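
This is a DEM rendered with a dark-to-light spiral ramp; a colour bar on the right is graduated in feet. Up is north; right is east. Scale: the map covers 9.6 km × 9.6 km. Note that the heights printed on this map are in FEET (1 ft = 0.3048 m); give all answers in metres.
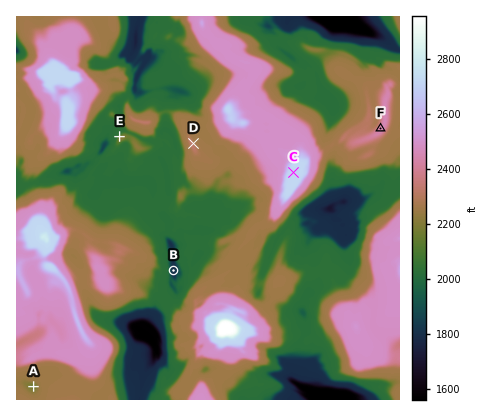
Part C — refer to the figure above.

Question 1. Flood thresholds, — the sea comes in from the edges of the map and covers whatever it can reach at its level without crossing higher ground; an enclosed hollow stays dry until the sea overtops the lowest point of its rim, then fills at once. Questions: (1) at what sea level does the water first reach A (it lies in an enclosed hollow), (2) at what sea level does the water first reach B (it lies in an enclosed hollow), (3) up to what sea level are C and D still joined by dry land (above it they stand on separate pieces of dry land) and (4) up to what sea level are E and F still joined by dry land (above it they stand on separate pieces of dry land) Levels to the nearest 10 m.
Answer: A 680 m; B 620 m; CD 690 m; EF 630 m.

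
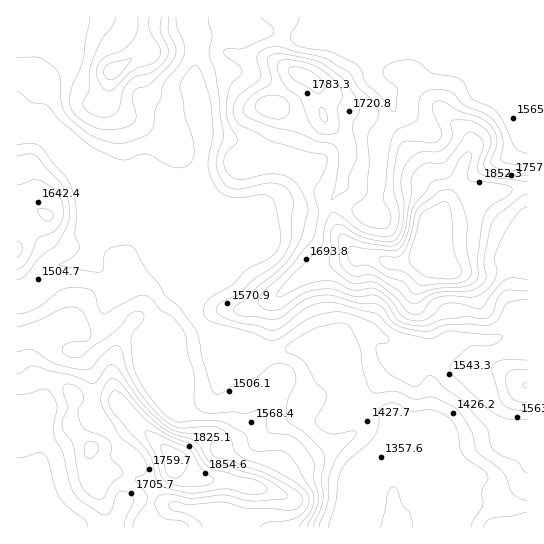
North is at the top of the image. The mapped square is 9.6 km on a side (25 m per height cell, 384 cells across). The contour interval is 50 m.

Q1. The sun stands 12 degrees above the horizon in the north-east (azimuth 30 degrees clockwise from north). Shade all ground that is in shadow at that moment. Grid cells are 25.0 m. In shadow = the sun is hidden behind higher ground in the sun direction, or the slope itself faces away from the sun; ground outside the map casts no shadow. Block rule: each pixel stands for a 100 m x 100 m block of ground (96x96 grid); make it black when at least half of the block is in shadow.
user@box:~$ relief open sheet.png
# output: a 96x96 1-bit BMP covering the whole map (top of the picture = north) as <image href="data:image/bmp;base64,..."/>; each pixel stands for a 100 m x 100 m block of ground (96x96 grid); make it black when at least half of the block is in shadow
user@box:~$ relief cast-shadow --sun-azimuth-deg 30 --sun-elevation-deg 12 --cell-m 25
<image width="96" height="96" href="data:image/bmp;base64,Qk2+BAAAAAAAAD4AAAAoAAAAYAAAAGAAAAABAAEAAAAAAIAEAAATCwAAEwsAAAIAAAAAAAAA////AAAAAAAAAAAAAcAAAAAAAAAAHAAAB//wAAAAAAAAPwAP///wAAAAAAAAPwA////wAAAAAAAAPwB////gAAAAAAAAPgD///+AAAAAAAAAPAb///wAAAAAAAAAEAb//8AAAAAAAAAAAAD/AAAAAAAAAAAAAAH8AAAAAAAAAIAAAAH4AAAAAAAAB+AAAAPwAAAAAAAAB+AAAAPwAAAAAAAAB+AAAAfwAAAAAAAAB8AAAAfgAAAAAAAAAAAAAA/AAAAAAAAAAAAAAB+AAAAAAAAAAAAAAH4AAAAAAAAAAAAAAPwAAAAAAAAA8AAAAPgAAAAAAAAB+D4AAPgAAAAAAAAD/D8AAPAAAAAAAAAD/D8AAeAAAAAAAAPD/D8AgIAAAAAAAAPj/B8AgAAAAAAAAAPh+A4AAAAAAAAAAAHAcAAAAAAAAAAAA8HAAAAAAAAAAAAAA/wAAAAAAAAAAAAAB/4AAAAAAAAAAAAAP/8AAAAAAAAAAAAAf//AAAAAAAAAAAAA///wAAAAAAAAAAAH///8AAAAAAAAAD4H////AAAAAAAAA/8P////8AAAAAAAB/+H/////gAAAAAAD/8H/////wAAAAAAD/8H/////4AAAAAAD/8H/////4AAAAAAD/+H/////wAAAAAAAAeH/////gAAAAAAAAMP/////AYAAAAAAAAH/////AcAAAAAAAAH/////A8AAAAAAAAH/////g8AAAAAAAAB/////AAAAAAAAAAAP///8AAAAAAAAAAAH///gAAAAAAAAAAAH37wAAAAAAAAAAAADjggAAAAAAAAAAAAAAAAAAAAAAAAAAAAAAAAAAAAAAAAAAAAEAAAAAAAAAAAAAAAEAAAAAAAAAAAAAAAAACAAAAAAAAAAAAAAAHAAAAAAAAAAAAAAAHgAAAAAAAAAAAAAAPgAAAAAAAAAAAAAAPgAAAAAAAAAAAAAAPAAAAAAAAAAQADgAOAAAAAAAAAB+AHAAOAAAAAAAAAB//+AAGAAAAAAAAAD//8AAEAAAAAAAAAD//4AAAAAAAAAAAAD4PwAAAAAAAAAAAADwDgAAAAAAAAAAAABgAAAAAAAAAAAAAAAAAAAAAAAAAAAAAAAAADwAAAAAAAH4AAAAAH8AAAAAAAf8AAABgH+AAAAAAA/4AAA/4H8AAAAAAA/4AAB//D4AAAAAAB/4AAB//hwAADAAAB/wAAB//BgAAHAAAB/gAAB//AAAAHAAAB+AAAA58AAAAGAAAA8AAAAgQAAAAAAAAAQAAAAAAAAAAAAAAAAAAAAAAAAAAAAAAAAwAAAAAcAAAAAAAAA4AAAAA8AAAAAAAAA8IAAAD8AAAAAAAAA8MAAAHwAAAAAAAAAAOAAAPAAAAAAAAAAAGAAAMAAAAAAAAAAAAAAAAAAAAAAAAAAAAAAAAAAAAAAAAAAAAAAAAAAAAAAAAAAAAAAAAAAAAAAAAAAAAAAAAAAAAAAAAAAAAAAAAAAAAAAAAAAAAAAAAAAAAAAAAAAAAAAAAAAAAAAAAAAAAAAAAAAAAAAAA="/>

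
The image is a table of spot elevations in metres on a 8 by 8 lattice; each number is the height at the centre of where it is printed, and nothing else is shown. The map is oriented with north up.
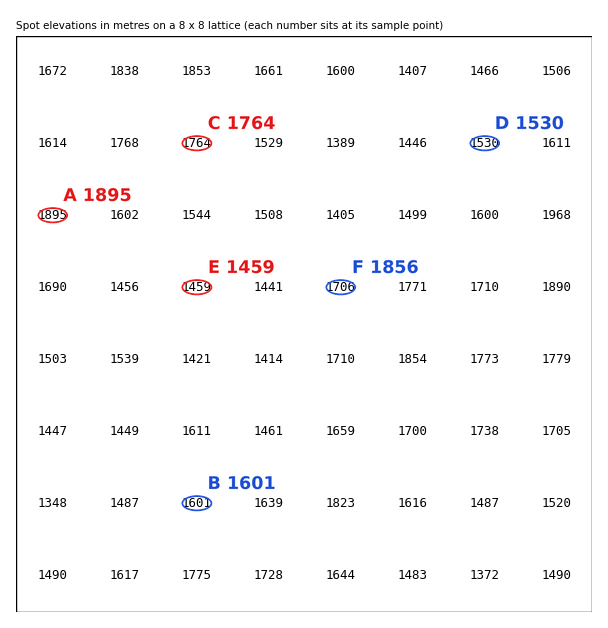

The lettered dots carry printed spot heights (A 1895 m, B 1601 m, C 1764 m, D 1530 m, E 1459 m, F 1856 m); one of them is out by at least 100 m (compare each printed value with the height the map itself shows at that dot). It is F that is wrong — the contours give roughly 1706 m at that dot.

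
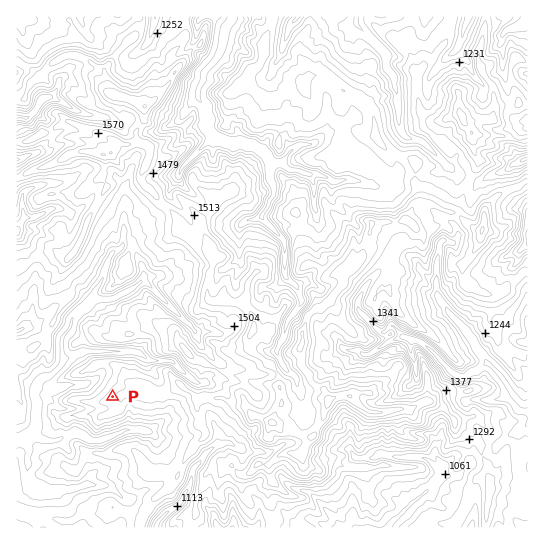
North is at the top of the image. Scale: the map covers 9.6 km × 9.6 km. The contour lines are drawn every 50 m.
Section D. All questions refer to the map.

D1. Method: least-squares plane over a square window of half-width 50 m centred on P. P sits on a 13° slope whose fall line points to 292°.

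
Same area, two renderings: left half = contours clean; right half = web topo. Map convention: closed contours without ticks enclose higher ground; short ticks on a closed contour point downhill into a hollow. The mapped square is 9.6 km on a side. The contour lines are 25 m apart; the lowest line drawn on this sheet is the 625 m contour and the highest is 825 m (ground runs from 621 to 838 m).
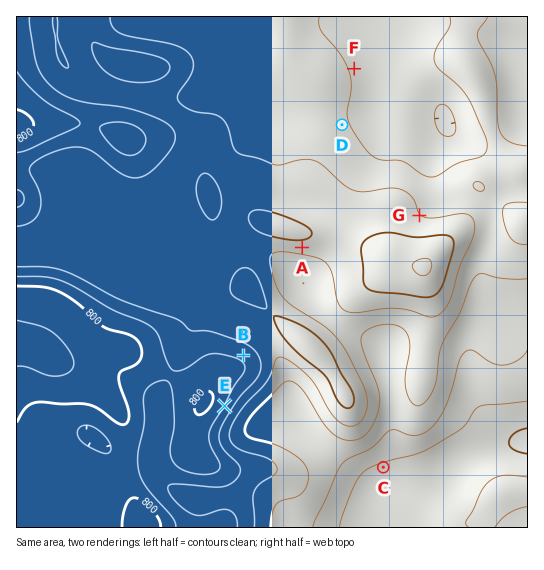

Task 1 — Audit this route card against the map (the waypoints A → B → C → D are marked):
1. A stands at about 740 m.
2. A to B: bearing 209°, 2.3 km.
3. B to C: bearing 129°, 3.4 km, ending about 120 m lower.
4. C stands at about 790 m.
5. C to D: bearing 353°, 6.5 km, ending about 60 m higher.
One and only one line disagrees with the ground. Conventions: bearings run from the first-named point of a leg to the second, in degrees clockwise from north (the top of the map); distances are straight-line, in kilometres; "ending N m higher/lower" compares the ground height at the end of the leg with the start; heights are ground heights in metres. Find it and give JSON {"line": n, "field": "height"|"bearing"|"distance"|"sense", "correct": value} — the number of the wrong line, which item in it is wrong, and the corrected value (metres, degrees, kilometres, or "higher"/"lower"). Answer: {"line": 4, "field": "height", "correct": 650}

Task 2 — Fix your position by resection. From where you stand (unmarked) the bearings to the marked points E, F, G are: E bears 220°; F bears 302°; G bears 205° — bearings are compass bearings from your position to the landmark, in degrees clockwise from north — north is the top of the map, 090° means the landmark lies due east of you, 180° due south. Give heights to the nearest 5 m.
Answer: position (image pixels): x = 456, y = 132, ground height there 675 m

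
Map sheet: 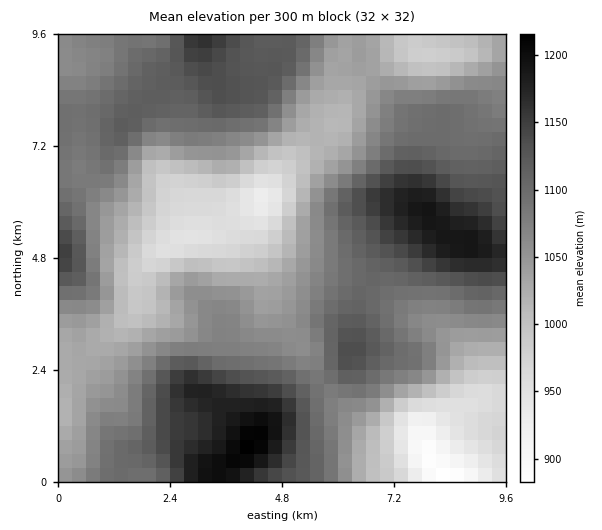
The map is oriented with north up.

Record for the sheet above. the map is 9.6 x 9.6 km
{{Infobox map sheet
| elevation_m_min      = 880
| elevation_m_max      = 1220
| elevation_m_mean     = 1070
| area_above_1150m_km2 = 9.7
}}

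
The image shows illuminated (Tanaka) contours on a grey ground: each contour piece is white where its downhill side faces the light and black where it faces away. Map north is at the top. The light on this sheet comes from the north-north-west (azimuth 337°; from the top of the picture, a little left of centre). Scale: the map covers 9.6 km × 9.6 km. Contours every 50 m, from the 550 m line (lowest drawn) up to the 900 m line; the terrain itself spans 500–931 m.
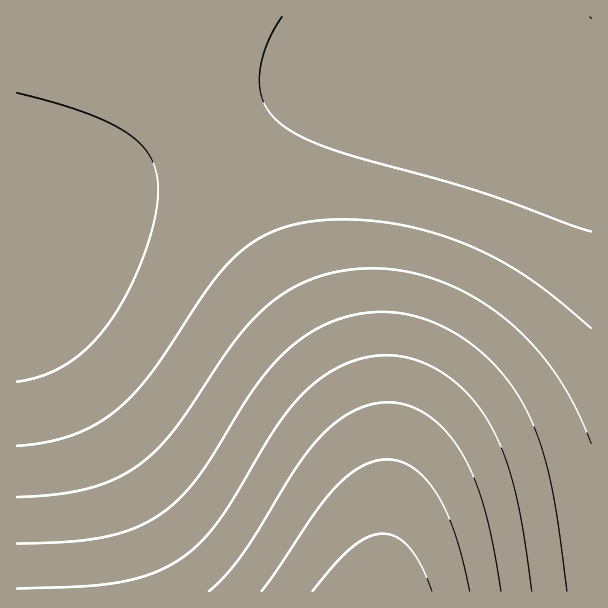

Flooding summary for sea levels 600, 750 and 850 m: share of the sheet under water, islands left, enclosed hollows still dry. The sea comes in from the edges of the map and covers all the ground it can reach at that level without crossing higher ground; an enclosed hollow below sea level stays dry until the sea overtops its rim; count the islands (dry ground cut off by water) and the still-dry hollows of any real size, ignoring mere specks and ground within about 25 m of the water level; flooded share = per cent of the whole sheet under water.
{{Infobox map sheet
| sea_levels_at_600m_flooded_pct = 49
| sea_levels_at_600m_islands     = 0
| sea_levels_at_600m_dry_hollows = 0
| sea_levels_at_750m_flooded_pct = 82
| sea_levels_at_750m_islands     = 0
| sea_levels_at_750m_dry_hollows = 0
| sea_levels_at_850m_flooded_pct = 94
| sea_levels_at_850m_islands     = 0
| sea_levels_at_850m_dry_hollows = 0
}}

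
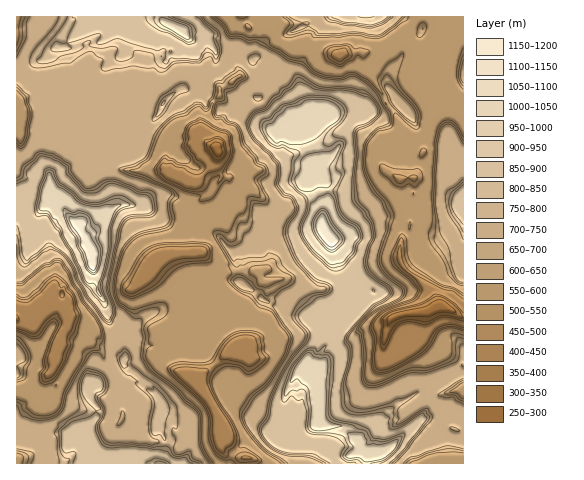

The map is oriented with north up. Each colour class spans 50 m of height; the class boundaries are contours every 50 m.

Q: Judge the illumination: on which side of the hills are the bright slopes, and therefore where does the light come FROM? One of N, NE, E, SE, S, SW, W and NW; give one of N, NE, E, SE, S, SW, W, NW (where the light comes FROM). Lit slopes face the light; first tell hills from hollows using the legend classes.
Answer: S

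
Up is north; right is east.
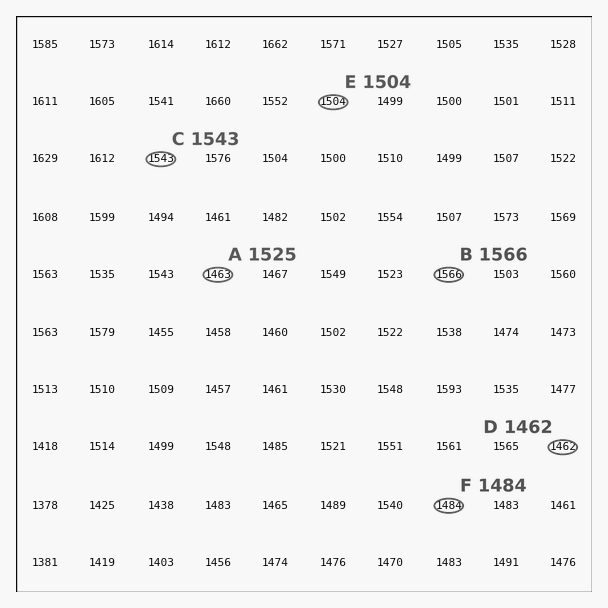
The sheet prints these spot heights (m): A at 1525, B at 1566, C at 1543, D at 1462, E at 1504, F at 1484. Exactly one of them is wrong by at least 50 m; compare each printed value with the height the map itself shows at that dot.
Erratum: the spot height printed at A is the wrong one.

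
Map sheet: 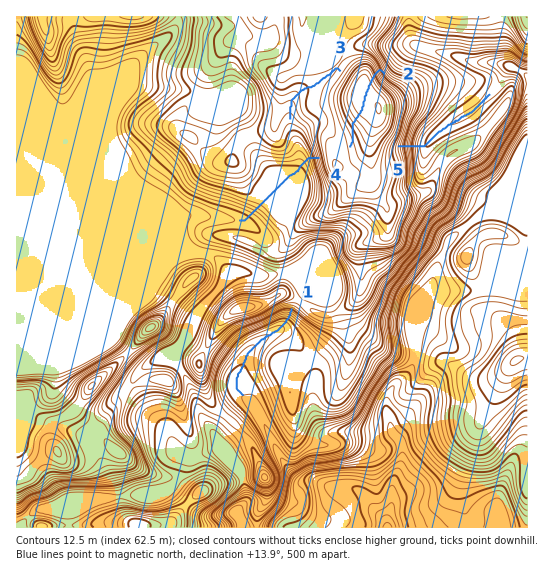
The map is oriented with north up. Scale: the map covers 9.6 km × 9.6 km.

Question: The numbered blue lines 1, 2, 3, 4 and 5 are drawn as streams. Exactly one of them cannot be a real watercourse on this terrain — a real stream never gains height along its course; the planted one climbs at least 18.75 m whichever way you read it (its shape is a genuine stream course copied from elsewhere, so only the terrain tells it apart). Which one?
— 2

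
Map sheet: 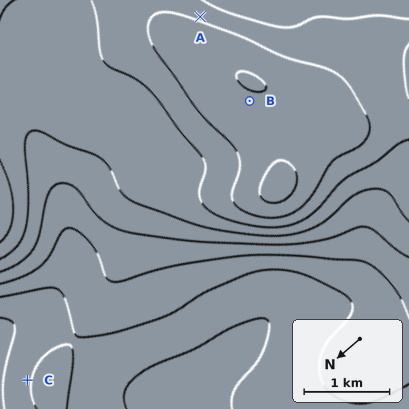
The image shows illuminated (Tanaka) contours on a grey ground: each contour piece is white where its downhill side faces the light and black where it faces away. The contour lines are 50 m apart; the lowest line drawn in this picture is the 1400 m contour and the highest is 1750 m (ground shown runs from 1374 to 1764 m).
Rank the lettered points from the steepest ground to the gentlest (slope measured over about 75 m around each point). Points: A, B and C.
A C B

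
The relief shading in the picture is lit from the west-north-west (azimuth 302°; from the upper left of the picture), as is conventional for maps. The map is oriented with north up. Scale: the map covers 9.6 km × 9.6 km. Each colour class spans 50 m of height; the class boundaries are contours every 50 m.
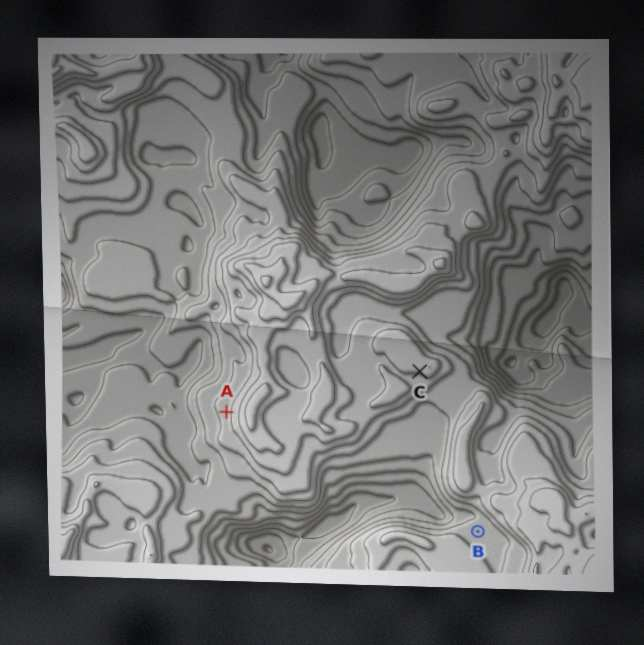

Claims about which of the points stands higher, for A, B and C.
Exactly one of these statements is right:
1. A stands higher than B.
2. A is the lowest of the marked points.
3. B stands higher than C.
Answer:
1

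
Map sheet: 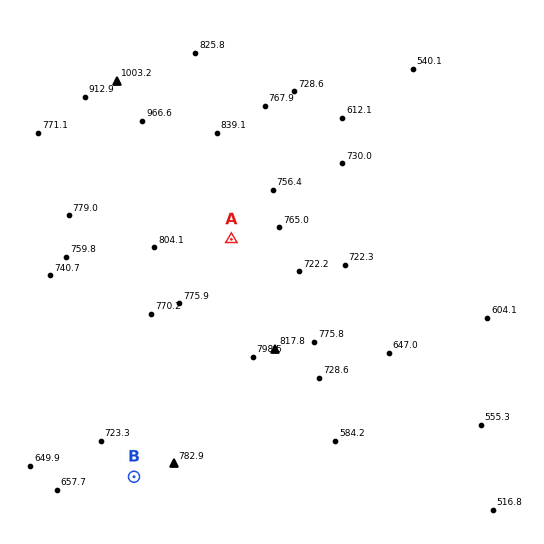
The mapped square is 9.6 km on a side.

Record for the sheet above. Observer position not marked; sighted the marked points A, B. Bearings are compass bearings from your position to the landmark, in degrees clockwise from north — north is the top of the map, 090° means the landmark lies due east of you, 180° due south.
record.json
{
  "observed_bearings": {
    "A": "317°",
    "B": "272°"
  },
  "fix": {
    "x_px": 463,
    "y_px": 488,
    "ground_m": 530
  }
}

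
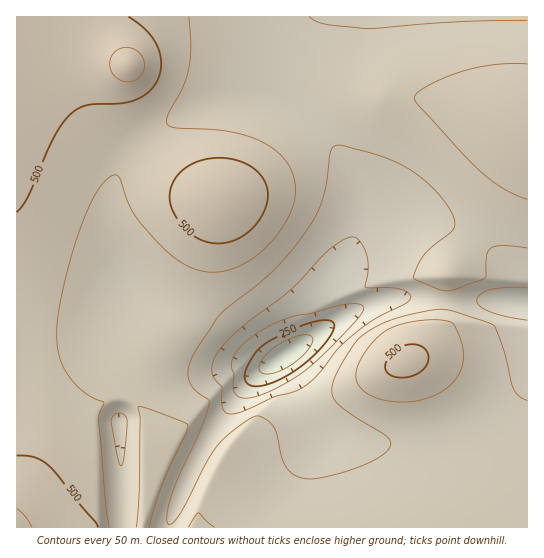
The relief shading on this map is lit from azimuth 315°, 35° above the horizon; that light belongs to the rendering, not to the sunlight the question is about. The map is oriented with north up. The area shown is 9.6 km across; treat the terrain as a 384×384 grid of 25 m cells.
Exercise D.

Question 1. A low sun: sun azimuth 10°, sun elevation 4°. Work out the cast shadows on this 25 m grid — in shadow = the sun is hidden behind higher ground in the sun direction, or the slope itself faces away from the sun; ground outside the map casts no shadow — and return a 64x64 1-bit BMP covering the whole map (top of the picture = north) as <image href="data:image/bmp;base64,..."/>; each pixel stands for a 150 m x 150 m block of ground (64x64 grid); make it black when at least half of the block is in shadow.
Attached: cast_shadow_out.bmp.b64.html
<image width="64" height="64" href="data:image/bmp;base64,Qk0+AgAAAAAAAD4AAAAoAAAAQAAAAEAAAAABAAEAAAAAAAACAAATCwAAEwsAAAIAAAAAAAAA////AAAAAAAAAAAAAAAAAAAAAAAAAAAAAAAAAAAAAAAAAAAAAAAAAAAAAAAAAAAAAAAAAAAAAAAAAAAAAAAAAAAAAAAAAAAAAAAIAAAAAAAAAAgAAAYAAAAABAAAH4AAAAwEAAA/wAAADgAAAH/gAAAeAAAAf/AAAB4AAAB/+AAAHgAAAH/4AAAAAAAAf/gAAAAAAAA/+AAAAAAPAAfwAAAAAB/AAAAAAAAAf/AAAAAAAAB/+AAAAAAAAH/8AAAAAAAAf/8AAAAAAAA//4AAAAAAAD//wAAAAAAAf//wAAAAAAP///wf/wAAB//g////AAAP/gA///8AAB/+AAf//wAAP/8AAAAAAAA//wAAAAAAAD//AAAAAAAAf/8AAAAAAAA//wAAAAAAAD/4AAAAAAAAAAAAAAAAAAAAAAAAAAAAAAAAAAAAAAAAAAAAAAAAAAAAAAAAAAAAAAAAAAAAAAAAAAAAAAAAAAAAAAAAAAAAAAAAAAAAAAAIAAAAAAAAABwAAAAAAAAAHgAAAAAAAAAeAAAAAAAAAB8AAAAAAAAAHwAAAAAAAAAfgAAAAAAAAB+AAAAAAAAAH4AAAAAAAAAfgAAAAAAAAB8AAAAAAAAAAAAAAAAAAAAAAAAAAAAAAAAAAAAAAAAAAAAAAAAAAAAAAAAAAAAAAAAAAAAAAAAAAAAAAAAAAA=="/>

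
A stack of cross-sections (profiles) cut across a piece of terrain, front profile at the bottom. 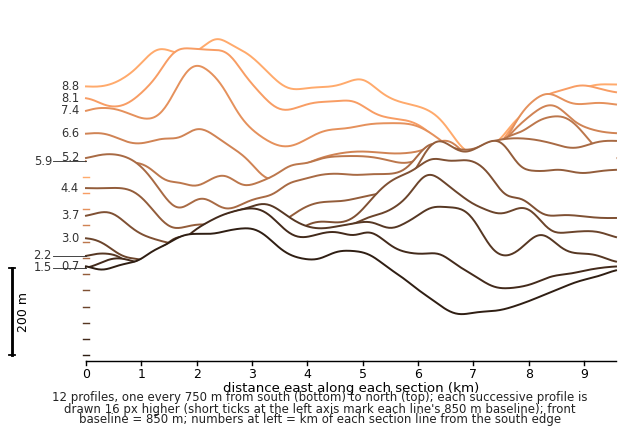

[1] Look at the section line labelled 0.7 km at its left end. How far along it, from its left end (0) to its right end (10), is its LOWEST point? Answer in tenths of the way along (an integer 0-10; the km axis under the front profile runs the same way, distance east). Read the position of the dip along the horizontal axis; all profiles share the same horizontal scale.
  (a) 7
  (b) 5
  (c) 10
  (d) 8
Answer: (a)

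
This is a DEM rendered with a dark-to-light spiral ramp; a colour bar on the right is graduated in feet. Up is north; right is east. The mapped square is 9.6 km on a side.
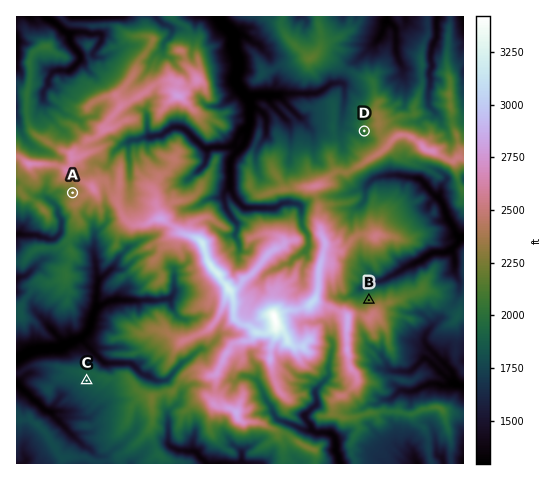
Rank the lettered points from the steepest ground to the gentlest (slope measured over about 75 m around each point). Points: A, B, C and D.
B D A C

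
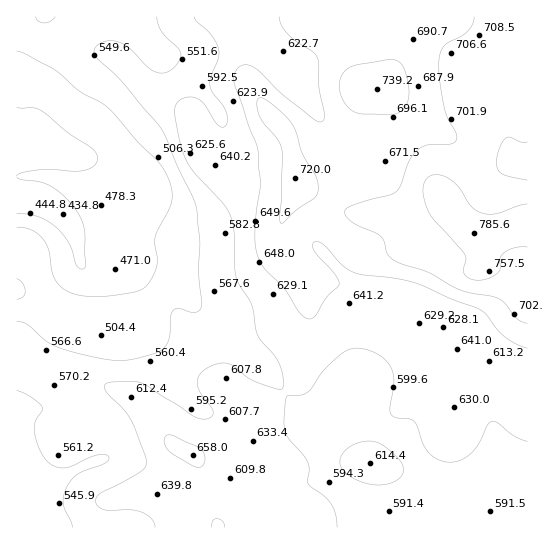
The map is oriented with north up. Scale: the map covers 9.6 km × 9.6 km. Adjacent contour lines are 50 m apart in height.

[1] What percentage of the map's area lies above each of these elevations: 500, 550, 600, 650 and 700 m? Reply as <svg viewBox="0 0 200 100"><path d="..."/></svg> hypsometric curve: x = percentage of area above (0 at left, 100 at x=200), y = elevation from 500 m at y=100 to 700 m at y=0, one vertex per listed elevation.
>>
<svg viewBox="0 0 200 100"><path d="M180 100l-24-25-46-25-54-25-28-25"/></svg>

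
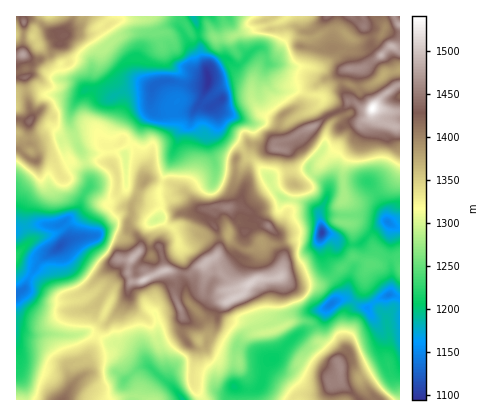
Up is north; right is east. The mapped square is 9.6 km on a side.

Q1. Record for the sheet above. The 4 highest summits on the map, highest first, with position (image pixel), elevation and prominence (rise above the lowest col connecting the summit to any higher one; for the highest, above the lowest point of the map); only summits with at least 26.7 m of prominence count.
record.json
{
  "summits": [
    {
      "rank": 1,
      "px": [372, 108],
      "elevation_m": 1541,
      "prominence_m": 447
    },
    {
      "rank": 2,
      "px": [250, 284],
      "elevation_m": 1509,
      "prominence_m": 153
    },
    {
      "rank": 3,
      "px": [144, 280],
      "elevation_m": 1506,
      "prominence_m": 55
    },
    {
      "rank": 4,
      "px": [392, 46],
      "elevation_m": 1492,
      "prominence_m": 90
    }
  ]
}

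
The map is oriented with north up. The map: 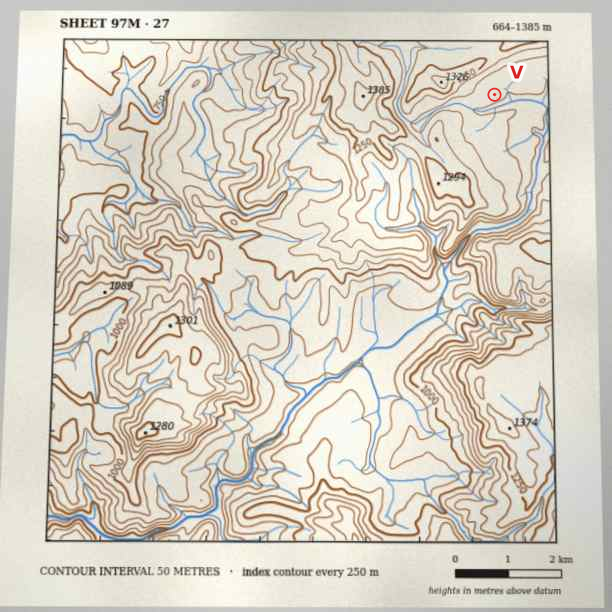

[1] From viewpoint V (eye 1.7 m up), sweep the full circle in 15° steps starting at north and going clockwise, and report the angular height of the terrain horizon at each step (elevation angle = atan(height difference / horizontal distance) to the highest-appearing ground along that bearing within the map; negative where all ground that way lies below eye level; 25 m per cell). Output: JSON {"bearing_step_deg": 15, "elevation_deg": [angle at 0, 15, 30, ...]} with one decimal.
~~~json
{"bearing_step_deg": 15, "elevation_deg": [9.2, 8.1, 6.6, 4.4, 0.4, 0.1, -1.5, -3.0, -2.2, -2.1, -0.7, 2.7, 2.2, 4.0, 4.6, 4.9, 4.4, 5.1, 6.9, 11.1, 11.4, 13.1, 13.0, 10.9]}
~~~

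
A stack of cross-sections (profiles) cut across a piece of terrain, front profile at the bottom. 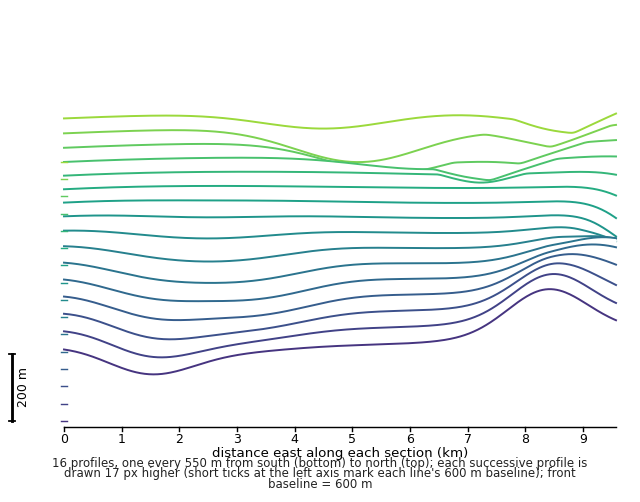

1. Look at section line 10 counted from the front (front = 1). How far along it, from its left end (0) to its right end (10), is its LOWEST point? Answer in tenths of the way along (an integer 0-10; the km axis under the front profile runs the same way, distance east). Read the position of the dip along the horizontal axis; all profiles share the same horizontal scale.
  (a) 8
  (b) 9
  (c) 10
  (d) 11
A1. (c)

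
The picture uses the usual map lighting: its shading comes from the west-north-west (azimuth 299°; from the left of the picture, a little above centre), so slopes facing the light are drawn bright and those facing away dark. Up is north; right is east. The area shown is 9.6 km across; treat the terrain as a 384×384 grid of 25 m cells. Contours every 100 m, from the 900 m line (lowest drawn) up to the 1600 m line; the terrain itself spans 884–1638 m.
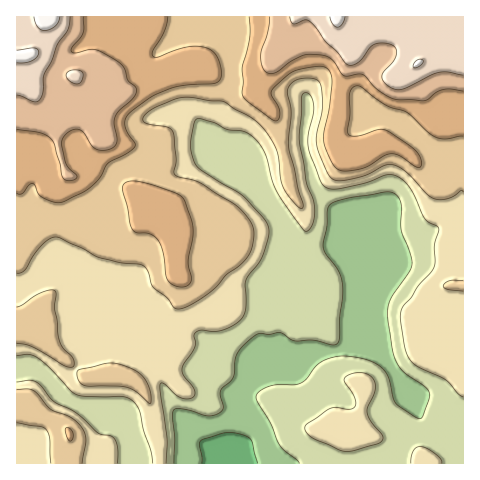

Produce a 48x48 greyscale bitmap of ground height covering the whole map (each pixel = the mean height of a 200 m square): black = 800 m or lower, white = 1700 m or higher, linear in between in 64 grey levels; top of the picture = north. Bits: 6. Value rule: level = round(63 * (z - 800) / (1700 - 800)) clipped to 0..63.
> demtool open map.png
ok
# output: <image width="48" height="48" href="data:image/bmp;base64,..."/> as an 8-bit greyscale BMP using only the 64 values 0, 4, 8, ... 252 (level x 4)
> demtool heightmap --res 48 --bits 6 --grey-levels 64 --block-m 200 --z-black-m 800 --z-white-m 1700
<image width="48" height="48" href="data:image/bmp;base64,Qk02DQAAAAAAADYEAAAoAAAAMAAAADAAAAABAAgAAAAAAAAJAAATCwAAEwsAAAABAAAAAAAAAAAAAAEBAQACAgIAAwMDAAQEBAAFBQUABgYGAAcHBwAICAgACQkJAAoKCgALCwsADAwMAA0NDQAODg4ADw8PABAQEAAREREAEhISABMTEwAUFBQAFRUVABYWFgAXFxcAGBgYABkZGQAaGhoAGxsbABwcHAAdHR0AHh4eAB8fHwAgICAAISEhACIiIgAjIyMAJCQkACUlJQAmJiYAJycnACgoKAApKSkAKioqACsrKwAsLCwALS0tAC4uLgAvLy8AMDAwADExMQAyMjIAMzMzADQ0NAA1NTUANjY2ADc3NwA4ODgAOTk5ADo6OgA7OzsAPDw8AD09PQA+Pj4APz8/AEBAQABBQUEAQkJCAENDQwBEREQARUVFAEZGRgBHR0cASEhIAElJSQBKSkoAS0tLAExMTABNTU0ATk5OAE9PTwBQUFAAUVFRAFJSUgBTU1MAVFRUAFVVVQBWVlYAV1dXAFhYWABZWVkAWlpaAFtbWwBcXFwAXV1dAF5eXgBfX18AYGBgAGFhYQBiYmIAY2NjAGRkZABlZWUAZmZmAGdnZwBoaGgAaWlpAGpqagBra2sAbGxsAG1tbQBubm4Ab29vAHBwcABxcXEAcnJyAHNzcwB0dHQAdXV1AHZ2dgB3d3cAeHh4AHl5eQB6enoAe3t7AHx8fAB9fX0Afn5+AH9/fwCAgIAAgYGBAIKCggCDg4MAhISEAIWFhQCGhoYAh4eHAIiIiACJiYkAioqKAIuLiwCMjIwAjY2NAI6OjgCPj48AkJCQAJGRkQCSkpIAk5OTAJSUlACVlZUAlpaWAJeXlwCYmJgAmZmZAJqamgCbm5sAnJycAJ2dnQCenp4An5+fAKCgoAChoaEAoqKiAKOjowCkpKQApaWlAKampgCnp6cAqKioAKmpqQCqqqoAq6urAKysrACtra0Arq6uAK+vrwCwsLAAsbGxALKysgCzs7MAtLS0ALW1tQC2trYAt7e3ALi4uAC5ubkAurq6ALu7uwC8vLwAvb29AL6+vgC/v78AwMDAAMHBwQDCwsIAw8PDAMTExADFxcUAxsbGAMfHxwDIyMgAycnJAMrKygDLy8sAzMzMAM3NzQDOzs4Az8/PANDQ0ADR0dEA0tLSANPT0wDU1NQA1dXVANbW1gDX19cA2NjYANnZ2QDa2toA29vbANzc3ADd3d0A3t7eAN/f3wDg4OAA4eHhAOLi4gDj4+MA5OTkAOXl5QDm5uYA5+fnAOjo6ADp6ekA6urqAOvr6wDs7OwA7e3tAO7u7gDv7+8A8PDwAPHx8QDy8vIA8/PzAPT09AD19fUA9vb2APf39wD4+PgA+fn5APr6+gD7+/sA/Pz8AP39/QD+/v4A////AGhobHB4hHxsZGRcSEBAUFxIKCAcHBwYGBgcICgwNDxARExQUFBMUExISFhgXFRQUGhobHB8iIBsZGBcSEBEVGBILCAcHBgYGBgcJCw4QERITFBUVFRUUFBMSFRYVExISGhobHB8jIRwYFxUSEBIXGRILCAcHBgYGBgcKDQ8SExQVFhYWFhYVFRMTExMREBAQGxsbHCAjIRoVFBMREBQZGRILCAgICAcHCAkLDhETFBUWFhcXFxYVFBMSERAPDw8PHB0dHiAgHBYSEBAQEBUbGBALCQoLCwoKCgoMDxITFBUWFhcWFhYUEhEQDw4PEBAQICAgHhwZFREQEBAQERYbFxAMDQ4PDg0MCwwOEBITFBQVFRYVFRUTEQ8PDg4PERISIiIfGRUTEhERERESFBkbFhEREhIRDw0MDA0PERISExMUFBQUFRUTEA4ODg4PERMUHx8bFBETFRcXFxcXGR0bFRQWFhQRDw0MDQ4PEBERERESExQUFhcUEA4ODg4OERMVGBgVEhIWGhwdHR0dHh4aFRYYFhMRDw4NDA0NDg4ODhARExQVFxcVEA4ODg4QEhUXERISEhYZHB4eHyAgHxwXFhgWFBIREQ8ODQwMDA0NDQ4RExQVFhYTDw4ODxEUFhgZEBASFhocHBscHR0cGhgWGBgWFBMSERAODQwMDAwMDA0PEBEREhEPDg4QExcZGhoaFBQXGx0dGxkYGBgXFhYXGBgXFRQTEhAODQ0NDQ0NDQ0NDg4ODg4ODg4SFxscGxkZGhseIB4bGRcWFhYWFhYXGBgXFhUUExIPDg0NDQ0NDQ0NDg4ODg4ODg8UGRsbGRgXHR8iIRwZFxYWFhYWFhYXGBcWFRUVFBMRDw4ODg4ODg4ODw4ODg4ODhAVGRoZFxcXHR8hIBwYFhYWFhYWFhYXGBgXFhUVFRUUEQ8ODg4PDw8PDw4ODg4ODhAWGRgXFxcXHR4gHxsYFhYWFhYWFhYXGRkZFxYWFxcWFBEPDw8QEREQEA4ODg4ODhEWGBcXFxcXHB0fHhoXFhYWFhYWFhYXGRscGhkYGBgYFRIREBAREhIREA4ODg4ODhEWFxcXFxcXGxweHhsXFhYWFhYWFxgYGhweHhwaGRkYFRMSERARExMTEQ8ODg4ODhATFhcXGBgYFxkbHBsXFhYWFhYWFxkbHR8hIR8dGxkXFRMSERARExQTEQ8ODg4ODg4RFBcZGxscGBgXGBkYFxYWFhYWFxkcICMkIyEfHRoXFRMSERASFBQUEQ8ODg4ODg4OERUYGxwcHBoXFxcYFxcXGBgYGRodISQmIyEgHx0aFxQREBASFBQTEA4ODg4ODg4ODxIVGBobHRwZFxcYGBkaGxscHBweIiQlIyEgHx8eGxcTEBATFBMRDw4ODg4ODg4ODhEUFxkaHR0bGRgZGhscHR4fHx8gIiQlIyEgICEhHhoVERASFBMQDg4ODg4ODg4ODhEUFxkaHR4dGxobHB4fHx8gISEhIyUlJCEgICEhHxsXEhASFBMPDg4ODg4ODg4ODxEUFhgZHh4eHR0eICEhISEhIiMjJCUlJCIgICEhHxwYExARFBQQDg4ODg4ODg4OEBIUFhcYHx8fHx8gISEhISEiIyQlJSUmJCIgISEhHxsXExARFRURDg4ODg4ODg4PERMVFRcYICEhICAgICAgICEiJCUmJiYlIyEhISEgHRkVERAUGRcSDg4ODg4ODg4PERUWFxcZISIiIiIhICAgICAiJSYnJyYlIyIhIB8dGRUREBIYHBgSDg4ODg4ODg4PEhYZGhoaIyMjJCQkIiEgICEjJicnJiUkIiEgHhsZFRIQERYcHBcSEA8ODg4ODg4PExkcHBwbIyMjJScoJiQhICEjJSYlIyIhIB8dGRcUEhEQExoeGhUTFRUUEhEQDw8RFxweHh0cJCQkJikqKigkISEiIiIgHx4dHBsYFRMRERARFh0eGRQVGh0cGxgVExMWGx8gHh0cJSUlJykqKSgmIyAfHx4eHh0bGRYTEhEQEBASFx0eGBQXHiIjIyAcGRkcICIgHRwcJSUlJyoqKCcnJSMhHx8fHx4bFxQREBAQEBETGB0cFxUaISYnJyckIB8iJCMfHh0dJCUmKCopJygpKSglIiEhIB4aFhMRERERERIVGh0bFRYdJCYnKSooJSQkJCEgHyAgJiYnKSopJyksLSsnIyIhIB0aFhMSEhISExQXHB4aFRcfJSUlJicoJyUjISAhIiIiKSkqKywqKSsuLyslIR8fHh0aFhQTExQUFRcaHyAaFRYeJSYjIiIkJCIhICEjJCQkLC0uLi4tLC4wLyokHx0cGxsZFxUVFRYXGBoeIiEbFRUcJSckICAgISAgISQmJiYlLS4vLy4uLi8wLysmIR0bGhkYFhYXFxgaHB8iJCIcFhQaIygkICAgICEiJCcoJycnLjAwLy4uLzAxMC4rJyIfHBsZGBkaGhseISMlJCEbFhQZIickICAhIyYnKCkpKSgoMTIyLy4uLzAvLi0tKyckIR8eHR4eHh8hIyUkIx8aFhUaISYkISElKS0tLCsqKSkpNDQyMC8wMTAuLSwrKiknJiQjIiIiIiEhIyUlJCAbGBgbISYlIyYrLzIyMC4sKysrNTQyMC8xMjAvLiwrKScnJygoJyYlJCIhJCYoKCUgHh0eIScqKSouMjQ2NTMwLi4wNzY0MS8vMDAwLy0qKCYlJigpKCcmJCIiJCYqLComJCMjJCovLy0uMDM2ODc1NDQ1OTk3My8sLC0tLCooJyUjIyUmJiUkIyIhIyYrLy4rKSgoKi8zMzAuLzE0Nzg3NjY2ODg4NTArKioqKCcmJiUjIiIjIyMjIiEhIiYrLy8uLCwtLzM0NDIwMDEzNTY2NjU1NjY3NjIuKykoJyYlJSYlIyIiIiIiIiEhIiUpLTAvLi4wMzU1MzIyMjI0NTU1NTU1NTY4ODYxLCooJyYlJSYnJCIhISEhISEhIiQoLC8wLy8yNTc1MzIyMjQ1NjU1NTU1NTc5OjgzLSopKScmJSYnJiIhISEhISEhIiQoKy8xMTEzNzk3NDIyMjQ2NjY1NTU1A=="/>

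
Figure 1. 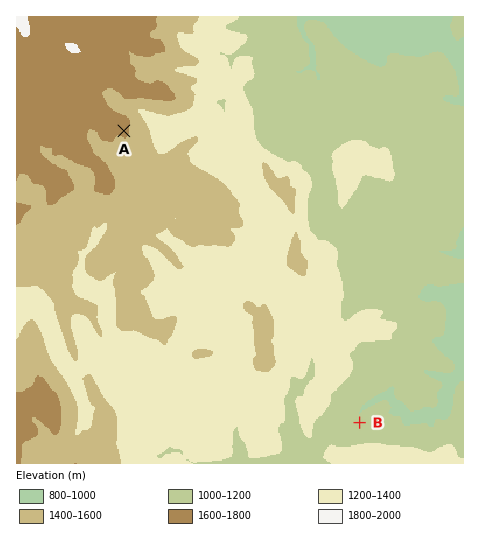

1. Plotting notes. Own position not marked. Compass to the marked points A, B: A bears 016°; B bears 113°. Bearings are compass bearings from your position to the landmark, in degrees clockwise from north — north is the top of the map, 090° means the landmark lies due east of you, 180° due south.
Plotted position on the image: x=75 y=302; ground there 1420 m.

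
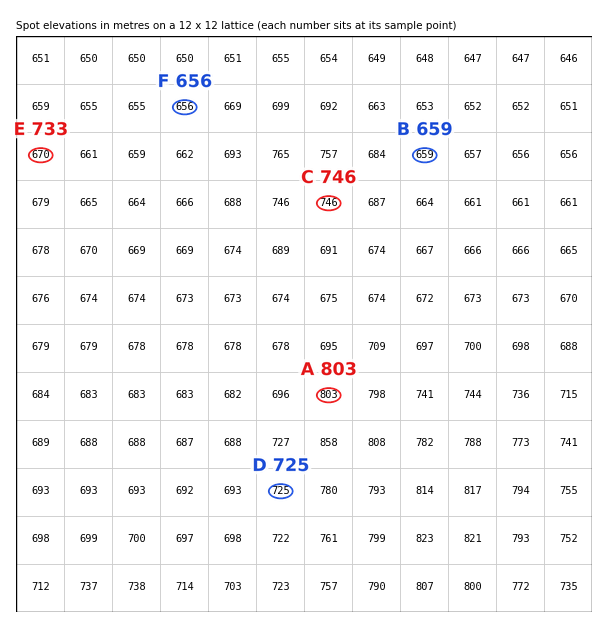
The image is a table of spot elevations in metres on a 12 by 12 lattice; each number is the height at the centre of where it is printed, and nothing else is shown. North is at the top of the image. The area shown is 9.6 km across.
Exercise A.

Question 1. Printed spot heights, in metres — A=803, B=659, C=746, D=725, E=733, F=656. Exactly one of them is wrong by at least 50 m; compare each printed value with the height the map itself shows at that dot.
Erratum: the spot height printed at E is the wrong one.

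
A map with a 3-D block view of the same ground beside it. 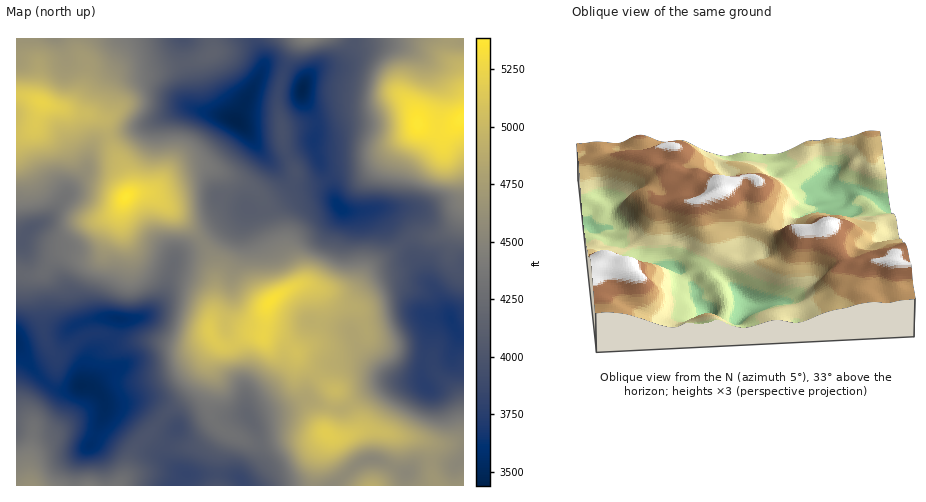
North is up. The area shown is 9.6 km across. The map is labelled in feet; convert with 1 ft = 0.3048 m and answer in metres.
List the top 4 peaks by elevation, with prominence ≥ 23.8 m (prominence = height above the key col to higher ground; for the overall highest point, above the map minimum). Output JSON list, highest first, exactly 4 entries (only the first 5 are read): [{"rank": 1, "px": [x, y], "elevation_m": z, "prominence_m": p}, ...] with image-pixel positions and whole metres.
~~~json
[{"rank": 1, "px": [126, 197], "elevation_m": 1639, "prominence_m": 420}, {"rank": 2, "px": [270, 301], "elevation_m": 1627, "prominence_m": 251}, {"rank": 3, "px": [42, 103], "elevation_m": 1594, "prominence_m": 105}, {"rank": 4, "px": [326, 433], "elevation_m": 1578, "prominence_m": 87}]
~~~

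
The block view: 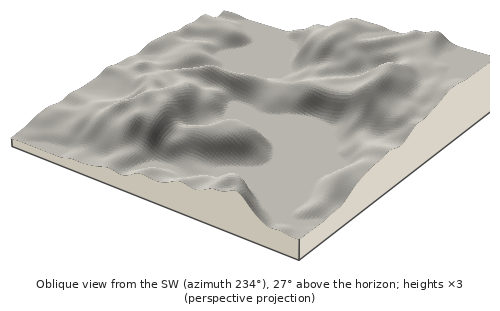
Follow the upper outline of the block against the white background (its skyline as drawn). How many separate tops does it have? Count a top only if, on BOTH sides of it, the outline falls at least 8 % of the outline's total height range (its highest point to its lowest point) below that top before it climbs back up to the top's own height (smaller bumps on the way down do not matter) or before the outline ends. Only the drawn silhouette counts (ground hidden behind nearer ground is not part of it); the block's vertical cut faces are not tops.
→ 2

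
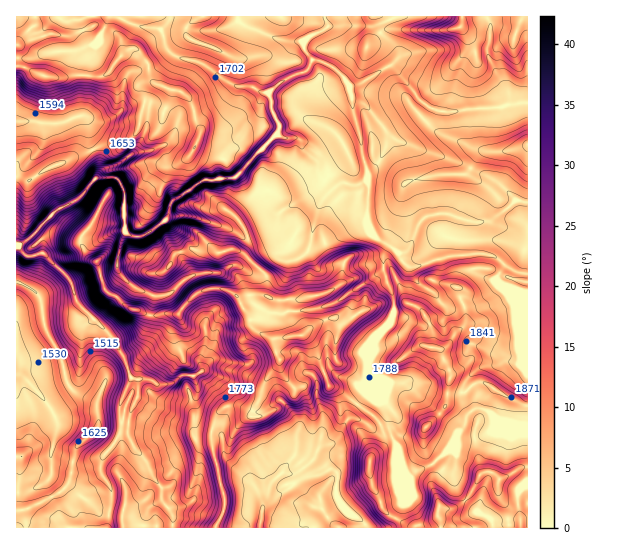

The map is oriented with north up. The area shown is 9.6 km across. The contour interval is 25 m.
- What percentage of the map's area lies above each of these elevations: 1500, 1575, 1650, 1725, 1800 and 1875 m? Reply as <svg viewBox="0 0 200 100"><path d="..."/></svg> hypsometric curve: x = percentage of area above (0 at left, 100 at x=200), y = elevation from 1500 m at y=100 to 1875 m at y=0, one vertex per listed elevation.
<svg viewBox="0 0 200 100"><path d="M193 100l-16-20-19-20-39-20-59-20-40-20"/></svg>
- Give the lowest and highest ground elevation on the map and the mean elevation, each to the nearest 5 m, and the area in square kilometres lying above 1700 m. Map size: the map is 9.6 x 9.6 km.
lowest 1325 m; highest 1990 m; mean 1735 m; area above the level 63.6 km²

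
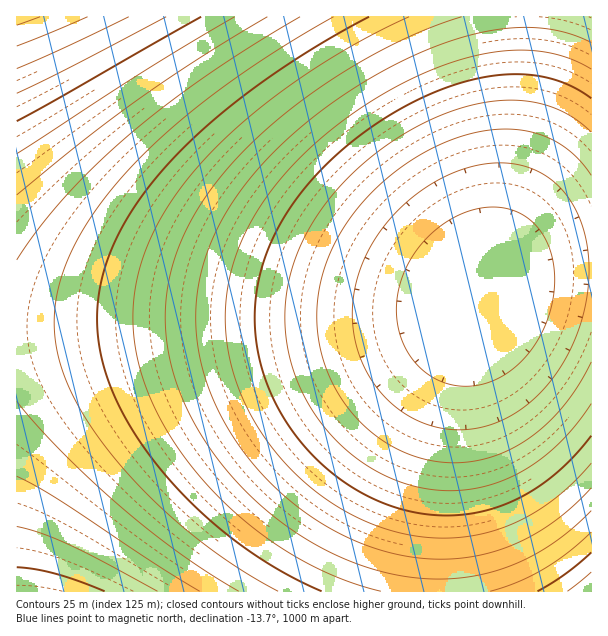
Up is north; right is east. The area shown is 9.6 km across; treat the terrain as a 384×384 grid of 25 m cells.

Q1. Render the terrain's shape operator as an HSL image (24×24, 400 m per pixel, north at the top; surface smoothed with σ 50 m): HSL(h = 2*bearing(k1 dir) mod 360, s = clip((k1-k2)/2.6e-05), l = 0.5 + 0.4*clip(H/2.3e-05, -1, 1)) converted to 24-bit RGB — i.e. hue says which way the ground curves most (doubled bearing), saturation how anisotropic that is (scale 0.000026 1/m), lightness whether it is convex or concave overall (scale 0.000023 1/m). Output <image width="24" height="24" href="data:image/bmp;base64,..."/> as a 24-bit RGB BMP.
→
<image width="24" height="24" href="data:image/bmp;base64,Qk32BgAAAAAAADYAAAAoAAAAGAAAABgAAAABABgAAAAAAMAGAAATCwAAEwsAAAAAAAAAAAAAmP8llf8fkf8WjP8Mhf8BfO4GctgPZ8EYXKwgUJgnRYUsOnQwMmY1MltAL1JIK0tNJT1LHzFJGSZIFBxIDxNJDAtLDQdPDwRUm/8mmf8flv8Wkf8Li/4AgekJdtMSar0aXqghUpUnRoMsO3IvMWQyMFk8LVBEKUtKIz1HHTJFFyhDEh9CDhdCCw9CBwhECAVIoP8lnv8em/8Vl/8KkfkEh+QMe88Vb7ocYqUiVZIoSYAsPXAvMWIwL1c4LE4/J0hFIT1EGzJAFig+ESA8DRk6ChI6Bw07BQc9pf8kpP8cov8Tn/8ImPQHjeAPgcsXdLYdZ6IjWZAoTH4sP24uM2AvLlU0K0w7JkU/ID1AGjI8FSk5ECE2DRo0ChQzBw8yBQszq/8iq/8aqv8Rp/0IoO8KldsRiMcYe7MfbaAkXo0pUHwsQ20uNl8uLVMwKko3JUM7Hz09GjI5FCk1ECExDBouCRUsBxEsBQ4usf8gsv8Xsv8OsPoIqOsMnNgTkMQZgrEfc54kZIwpVXssR2suOl0uLVEtKkgzJUA2Hzs5GTI2FCgxDyAtCxopCRYqBxQsBhEtt/8cuf8Uu/8LufgHsOcNpNQUl8Eaia4gepwkaoooW3orTGotPlwuMVAtKkYvJT8zHzg1GTEzEyguDyAqCxsoChkpCBYrBhQtvv8Ywf8QxP0JwfQIuOMOrNEUn78akK0fgZskcYooYXkrUWotQlwtNVAsKkUsJT0wHzcxGTExEygsDiAnDBwnChopCBkrBxcsxf8Uyf8MzPwGyPAIv+AOtM4Up70amKwfiJojd4knZ3kqVmosR1wtOU8sLEUqJjwtIDYvGTAvEygrDh8lDB0nChwpCRoqBxksy/8P0f8H1PsDz+wJxtwOu8wUrrwZn6sej5oifoombXopXGsrTFwsPVAsL0UqJjwqITUtGi8tFCgqDyAkDR4mCx0oCRwqBxss0v8K2f8D2vYD1OgIzNoOwsoTtboYpqodlpohhYolc3soYmwqUV4sQlEsM0UrJzwoIjUrGy8rFSkpDyAkDR8mCx4oCR0qCBwr2P8E3/0A3vID2eUI0tcNx8gSurgXqqgbm5kgi4sjenwnaG0qV18rRlIsN0YrKjwoIzUqHS8rFioqECElDSAmCx8oCR4qCB0r3v4A4vgA4e0D3eEI1NMMx8ERubEVqqIam5QejYgifnwmbm8pXGErS1QsPEgsLT0pJTYqHjArFysqESMmDiAlDB8nCh8pCB4r3/kA5PMA4+kD3twH0soMxboQuKsUqp0ZnJAdjoUhgHolcW8oYWMrUFYsQEosMT8rJzcqIDEsGSwsEiUnDiAlDB8nCh8pCB8r4PQA5e4A5eUE2tMH0MMLxLQPuKYTq5kYnY0ckIIggngkc24oZmUrVVgtREwtNUEsKTkrIjMtGy8uFCcqDiAlDCAnCh8pCB8r4e8A5ekB4dwE18wHzb0Lw68Pt6ITq5YXnosckYEghHgkdm4oaGYrWVstSE8vOEMuKzssJDUvHTExFiotECMoDB8nCh8pCB8r4usA5OQC3dQF1MUIy7gLwasPt58Tq5QXn4obk4EghngkeG8oa2csXV4vTFEwPEYwLT4uJzgyHzU0GC0xESYtDCAoCR8qBx8s4eYB4NwD2c4G0cAJybMMwKgPtp0TrJMXoIoclYEgiHkle3EpbmktYWEwT1QyP0kzMEExKjw2ITk5GjE1EyoyDSMtCR8qBx8s4OID3NUF1cgHzrwKx7ANv6YQtpwUrJMYooodloIhinomfnMrcWsvZGQzUlc1QUw2M0Q1LEA7JDw9GzU7FC43DiczCiIvBx8s3dwF2M8H0sMJzLgMxa4PvqUStpwWrZQao4wemIQjjH0ogHYtc28xZmc1VFo4Q085Nkg6L0VBJkBDHTlBFjI+Dyw6CiY2ByEy2tYI1MoKz8AMyrYOxK0RvaQUtZ0YrZUcpI4hmYcmjoArgnkwdnM1Z2o5Vl08RVM9OU1AMUpIKEVJHz1IFzZFEDBCCys+ByY61tEK0scMzb0OyLURwq0UvKUXtZ4brZgfpZEkm4spkIUuhX4zeXg4aGw9VmFARVdBPFJIM1FQKUpQIEJPGDtNETVKCy9HBypD1MwNz8QPy7wRxrQUwa4XvKcataEerpsipZYnnJAskooyh4Q3eHs9Z29BVWRFRFtFPlhQNFdYKk5YIUdYGEBWETlUCzRRBi9N0skRzcITybsVxbUXwLAau6oetaUirqAmppsrnZYxk5A2h4g8dn1BZXJGU2dJR2FOP19ZNVxgK1RhIUxhGERgED5eCjhbBTNY"/>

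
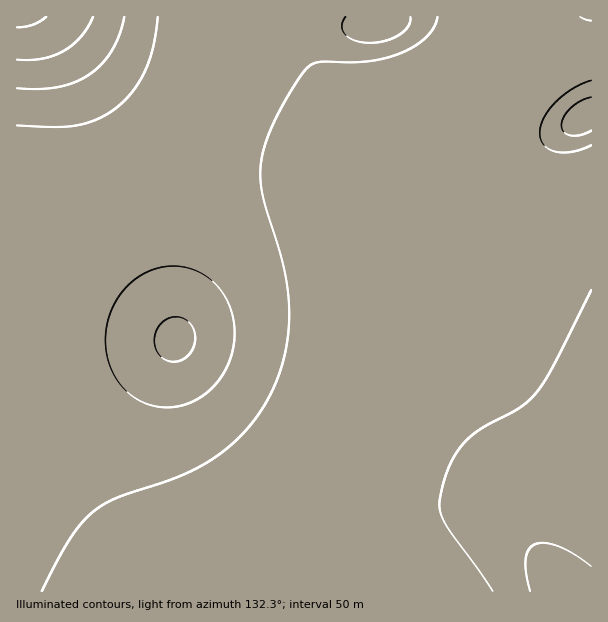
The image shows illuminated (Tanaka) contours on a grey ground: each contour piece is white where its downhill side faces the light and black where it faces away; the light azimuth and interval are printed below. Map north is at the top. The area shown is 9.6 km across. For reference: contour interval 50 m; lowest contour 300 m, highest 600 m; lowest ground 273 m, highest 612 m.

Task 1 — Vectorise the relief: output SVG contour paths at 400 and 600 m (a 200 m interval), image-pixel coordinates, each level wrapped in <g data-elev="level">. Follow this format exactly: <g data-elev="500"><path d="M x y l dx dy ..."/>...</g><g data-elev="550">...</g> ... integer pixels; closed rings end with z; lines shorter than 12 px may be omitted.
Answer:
<g data-elev="400"><path d="M42 591l27-51 11-15 11-12 10-7 13-7 65-22 34-18 18-14 15-15 14-17 11-20 9-21 6-22 3-23 0-22-6-41-20-69-3-15 1-13 3-18 7-21 13-26 16-25 9-11 8-4 52-1 18-3 17-6 13-8 10-8 7-9 3-10"/><path d="M591 80l-18 8-18 14-11 15-4 15 0 6 3 6 5 5 7 3 17 0 19-7"/></g><g data-elev="600"><path d="M17 27l16-2 13-8"/></g>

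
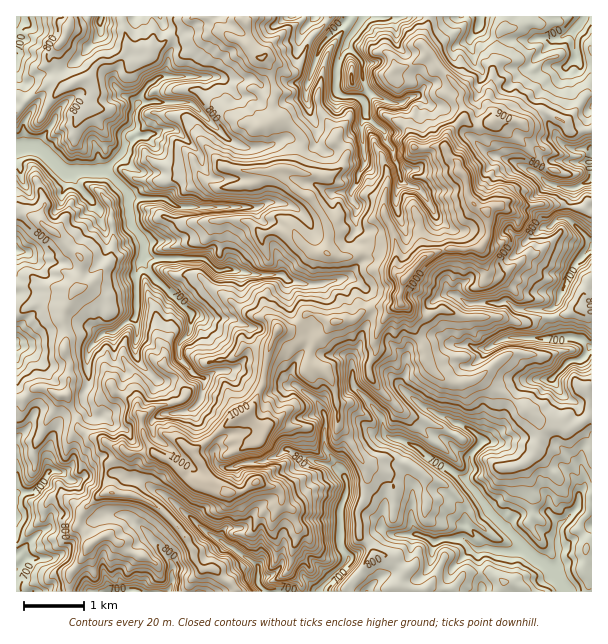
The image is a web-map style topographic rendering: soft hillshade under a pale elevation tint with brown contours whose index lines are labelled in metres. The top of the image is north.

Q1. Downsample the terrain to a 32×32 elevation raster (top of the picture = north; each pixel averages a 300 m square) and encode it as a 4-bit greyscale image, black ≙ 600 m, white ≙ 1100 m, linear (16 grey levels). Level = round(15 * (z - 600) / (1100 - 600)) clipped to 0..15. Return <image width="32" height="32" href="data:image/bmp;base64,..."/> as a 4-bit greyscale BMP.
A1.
<image width="32" height="32" href="data:image/bmp;base64,Qk12AgAAAAAAAHYAAAAoAAAAIAAAACAAAAABAAQAAAAAAAACAAATCwAAEwsAABAAAAAAAAAAAAAAABEREQAiIiIAMzMzAERERABVVVUAZmZmAHd3dwCIiIgAmZmZAKqqqgC7u7sAzMzMAN3d3QDu7u4A////ADRmVEVXiHRVM1VWVVRFQyM0Z3d3aJhkZ1Q2ZlVEQzI0NFeIh3mFVol0RlVEMzIjNDRoiHeIZ4mZhEZURDMyMzQ1aIeJl5qqqoRGVVVDI0MzNGeamYrMy7mFRmVVQ0REQ0RFiZm8y6uodUdmZDNWVVRVZoqrzMuphlVnZURDVmZVVmiZq7u7zJiHdkRVU0VmZWZ3eKqZm8y6h4ZWZURWd2Z3h3ipmIq7qniGdlZmZnZWd4d4iIh5m5iZeHZ4iHZUVlZ3d3eGiJqpqXmHiId3ZURGdlZndniauqmJmIh2VmVDVnZURmRXibqqqamYh3VUNGZ3ZjVTV4qqqqq8qYh2VVZmd3Y1NWd4iIiZvah4d2VGZnd2M1ZlVmeIib3Jmah2RUVnZjM0RVeIqpm83LuodkNWd2UzRnd5mqqZq8zMyXZTZ2ZEJGZ4iJmambq6vMqFRGZURDREVmeJqYmpqs3cl2ZVM0M0V4mZmpl4l4rMqnVEQyIjRWeJmaqZhoeb2odWZCI0MzVXiHeIiIZ5vLl3d1QzVlQzVnZ4iHh1WJqomIZlRUZlNFZXiIdmY2eImZiGZVVmZTNFZ3eGZENWaId3ZVVFZmVURVZ3hlRUeHiGZlRERmVmZlZniYZERHeIZWVEMzV1RWZmeIh2UzVmhlRVQzM0ZkVVZ3iIZVQzRGVDRUQz"/>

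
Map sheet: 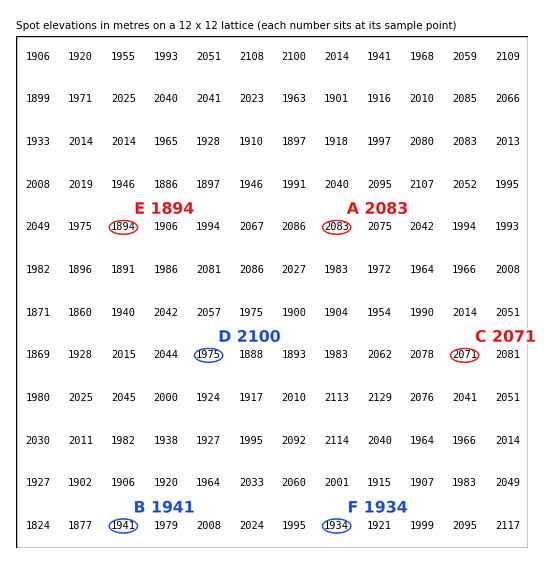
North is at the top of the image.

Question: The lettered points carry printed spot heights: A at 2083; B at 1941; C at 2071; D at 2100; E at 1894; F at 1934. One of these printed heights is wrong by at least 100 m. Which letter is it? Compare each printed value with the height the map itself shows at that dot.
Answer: D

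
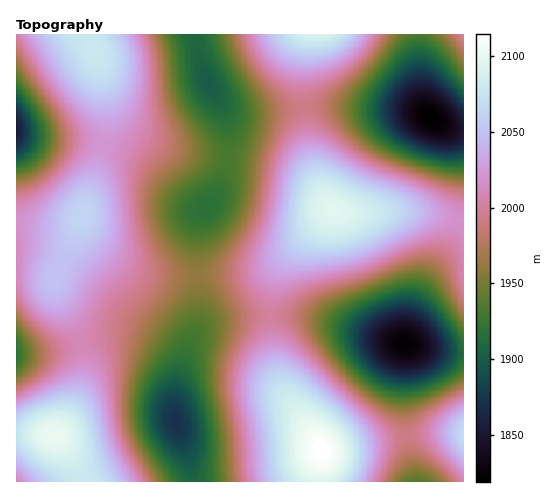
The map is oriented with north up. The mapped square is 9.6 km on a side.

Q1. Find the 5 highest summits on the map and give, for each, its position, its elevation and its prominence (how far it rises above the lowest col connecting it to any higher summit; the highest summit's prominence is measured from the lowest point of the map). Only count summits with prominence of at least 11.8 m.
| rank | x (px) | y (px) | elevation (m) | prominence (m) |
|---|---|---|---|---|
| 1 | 321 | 451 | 2114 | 295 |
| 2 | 54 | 435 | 2102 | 142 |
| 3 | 332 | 210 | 2097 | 96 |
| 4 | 95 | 51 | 2078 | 70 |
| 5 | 82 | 215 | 2064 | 42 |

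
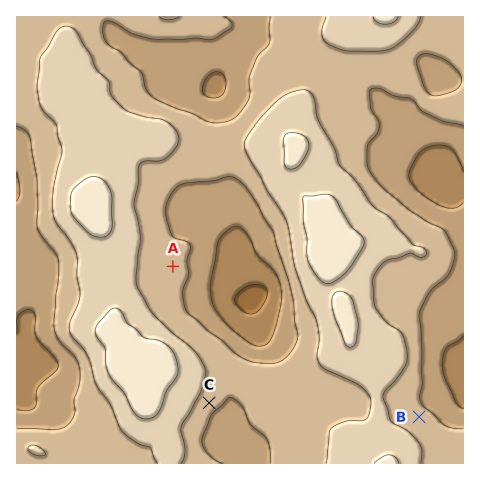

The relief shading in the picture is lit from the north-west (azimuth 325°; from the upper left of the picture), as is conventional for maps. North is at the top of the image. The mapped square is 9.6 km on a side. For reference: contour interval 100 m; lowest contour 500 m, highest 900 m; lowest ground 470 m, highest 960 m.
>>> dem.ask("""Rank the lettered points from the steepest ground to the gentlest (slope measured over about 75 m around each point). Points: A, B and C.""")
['C', 'B', 'A']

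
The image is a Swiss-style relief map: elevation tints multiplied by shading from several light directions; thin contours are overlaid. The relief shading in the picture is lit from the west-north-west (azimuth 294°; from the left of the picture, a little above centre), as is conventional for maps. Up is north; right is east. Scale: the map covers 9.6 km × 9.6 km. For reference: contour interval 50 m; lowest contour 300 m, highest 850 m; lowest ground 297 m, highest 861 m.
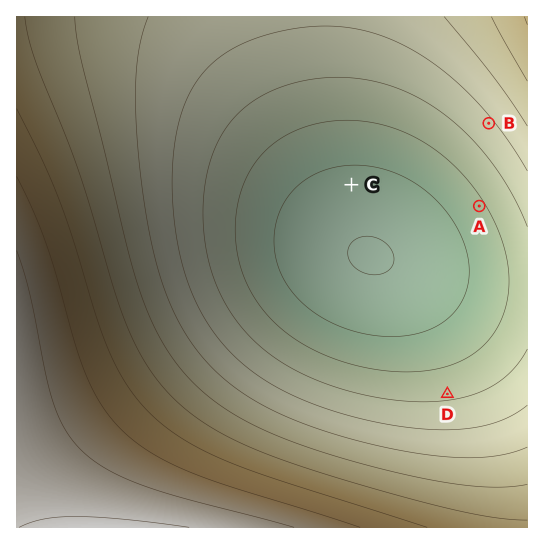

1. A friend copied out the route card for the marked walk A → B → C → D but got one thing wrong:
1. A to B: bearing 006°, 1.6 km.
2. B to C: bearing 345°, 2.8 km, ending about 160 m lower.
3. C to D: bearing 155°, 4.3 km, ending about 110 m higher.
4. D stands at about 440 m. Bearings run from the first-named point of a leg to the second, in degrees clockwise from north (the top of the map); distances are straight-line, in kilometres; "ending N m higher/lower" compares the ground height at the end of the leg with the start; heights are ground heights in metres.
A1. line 2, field bearing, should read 246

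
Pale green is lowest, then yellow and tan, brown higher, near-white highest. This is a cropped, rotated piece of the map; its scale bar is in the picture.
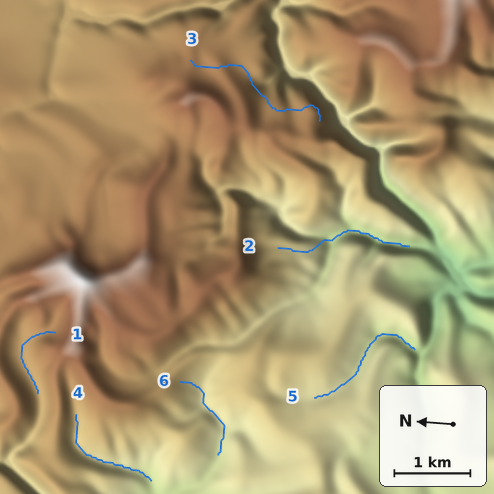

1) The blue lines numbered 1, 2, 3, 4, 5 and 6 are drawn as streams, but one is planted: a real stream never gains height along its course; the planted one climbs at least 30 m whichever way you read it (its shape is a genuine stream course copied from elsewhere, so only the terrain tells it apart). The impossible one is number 3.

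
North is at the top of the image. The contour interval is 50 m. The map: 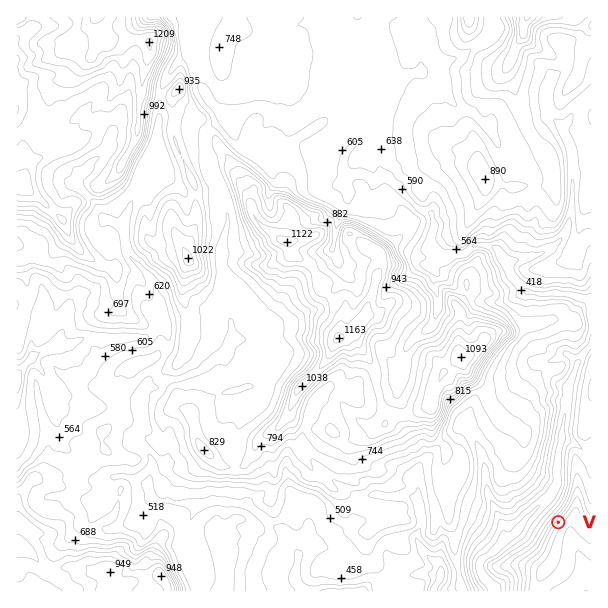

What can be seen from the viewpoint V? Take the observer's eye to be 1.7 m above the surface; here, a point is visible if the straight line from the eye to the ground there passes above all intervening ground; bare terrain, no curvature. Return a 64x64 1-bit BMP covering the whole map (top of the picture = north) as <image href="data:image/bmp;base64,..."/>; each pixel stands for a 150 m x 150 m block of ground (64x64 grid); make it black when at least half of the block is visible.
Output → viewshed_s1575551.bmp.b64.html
<image width="64" height="64" href="data:image/bmp;base64,Qk0+AgAAAAAAAD4AAAAoAAAAQAAAAEAAAAABAAEAAAAAAAACAAATCwAAEwsAAAIAAAAAAAAA////AAAAAAAAAGHAAEBgAAAAwYAAAGAAABDBgAAAYAAAMcGAAAB/gGARgAAAAH+A+AAAAAAAf4DgAAAAAAD/wAAAAAAAAP/wAAAAAAAA//AAAAAAAAD/9AAAAAAAAPf8AAAAAAAAd/wAAAAAAABz/AAAAAAAAGP8AAAAAAYAIfwAAAAAB8Bg/AAAAAAD+ED4AAAACAD7BH8AAAAAAH8APwAAAAAAL4A/AAAAAAADgA8AAAAAAAPADwAAAAAAAfAHAAAAAAAB8A8AAAAAAADwHwAAAAAAAHgGAAAAAAAAGCIAAAAAAAAMPwAAAAAAAAd/AAAAAAAAAP8AAAAAAAAAAAAAAAAAAAAAAAAAAAAAAAAAAAAAAAAAAAAAAAAAAAADAAAAAAAAAD8AAAAAAAAAHwAAAAAAAAAHAAAAAAAAAAMAAAAAAAAA8wAAAAAAAAH7AAAAAAAAB/sAAAAAAAAP+wAAAAAAAA//AAAAAAAAH/EAAAAAAAAcAAAAAAAAAAAAAAAAAAAAAAIAAAAAAAAAAgAAAAAAAAACAAAAAAAAAAAAAAAAAAAAAAAAAAAAAAAAAAAAAAAAAAAAAAAAAAAABAAAAAAAAAAGAAAAAAAABgIAAAAAAAAHAwAAAAAAAAMBAAAAAAAAAQEAAAAAAAABgAAAAAAAAADBAAAAAAAAAMMAAAAAAAAA5g=="/>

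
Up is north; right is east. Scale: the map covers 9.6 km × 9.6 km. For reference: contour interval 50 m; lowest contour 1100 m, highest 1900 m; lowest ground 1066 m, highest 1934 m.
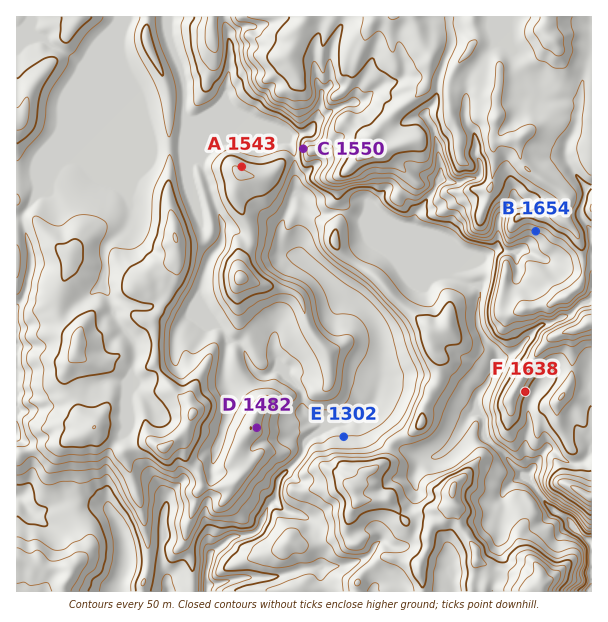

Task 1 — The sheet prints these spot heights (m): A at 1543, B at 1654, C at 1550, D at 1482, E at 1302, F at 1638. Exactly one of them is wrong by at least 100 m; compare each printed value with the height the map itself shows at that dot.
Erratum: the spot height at F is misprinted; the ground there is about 1513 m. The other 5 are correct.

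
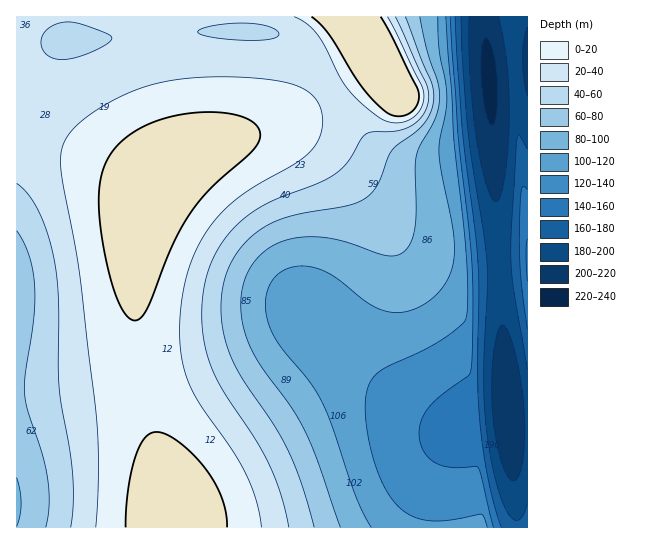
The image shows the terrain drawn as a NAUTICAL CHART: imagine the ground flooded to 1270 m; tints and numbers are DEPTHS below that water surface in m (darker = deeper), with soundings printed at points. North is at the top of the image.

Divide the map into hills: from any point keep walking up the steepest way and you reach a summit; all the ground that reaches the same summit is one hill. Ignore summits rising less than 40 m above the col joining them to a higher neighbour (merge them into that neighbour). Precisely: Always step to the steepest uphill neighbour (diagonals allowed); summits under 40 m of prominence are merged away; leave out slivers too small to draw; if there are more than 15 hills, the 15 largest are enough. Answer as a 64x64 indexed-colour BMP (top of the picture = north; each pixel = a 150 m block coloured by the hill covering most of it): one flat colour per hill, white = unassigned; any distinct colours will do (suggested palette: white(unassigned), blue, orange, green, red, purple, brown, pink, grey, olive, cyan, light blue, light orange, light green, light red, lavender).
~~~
<image width="64" height="64" href="data:image/bmp;base64,Qk12CAAAAAAAAHYAAAAoAAAAQAAAAEAAAAABAAQAAAAAAAAIAAATCwAAEwsAABAAAAAAAAAA////ALR3HwAOf/8ALKAsACgn1gC9Z5QAS1aMAMJ34wB/f38AIr28AM++FwDox64AeLv/AIrfmACWmP8A1bDFABERERERERERERERERERERERERERERERERERIiIiIiIiEREREREREREREREREREREREREREREREREREiIiIiIiIRERERERERERERERERERERERERERERERERESIiIiIiIhEREREREREREREREREREREREREREREREREREiIiIiIiERERERERERERERERERERERERERERERERERESIiIiIiIRERERERERERERERERERERERERERERERERERIiIiIiIhEREREREREREREREREREREREREREREREREREiIiIiIiERERERERERERERERERERERERERERERERERESIiIiIiIREREREREREREREREREREREREREREREREREREiIiIiIhERERERERERERERERERERERERERERERERERESIiIiIiEREREREREREREREREREREREREREREREREREREiIiIiIRERERERERERERERERERERERERERERERERERESIiIiIhEREREREREREREREREREREREREREREREREREREiIiIzERERERERERERERERERERERERERERERERERERERERETMRERERERERERERERERERERERERERERERERERERERERMxEREREREREREREREREREREREREREREREREREREREREzEREREREREREREREREREREREREREREREREREREREREzMRERERERERERERERERERERERERERERERERERERERETMxERERERERERERERERERERERERERERERERERERERERMzEREREREREREREREREREREREREREREREREREREREREzMRERERERERERERERERERERERERERERERERERERERETMxERERERERERERERERERERERERERERERERERERERERMzEREREREREREREREREREREREREREREREREREREREREzMRERERERERERERERERERERERERERERERERERERERETMxERERERERERERERERERERERERERERERERERERERERMzEREREREREREREREREREREREREREREREREREREREREzMRERERERERERERERERERERERERERERERERERERERETMxERERERERERERERERERERERERERERERERERERERERMzEREREREREREREREREREREREREREREREREREREREREzMRERERERERERERERERERERERERERERERERERERERETMxERERERERERERERERERERERERERERERERERERERERMzEREREREREREREREREREREREREREREREREREREREREzMREREREREREREREREREREREREREREREREREREREREzMxERERERERERERERERERERERERERERERERERERERETMzERERERERERERERERERERERERERERERERERERERERMzMREREREREREREREREREREREREREREREREREREREREzMxERERERERERERERERERERERERERERERERERERERETMzERERERERERERERERERERERERERERERERERERERERMzMREREREREREREREREREREREREREREREREREREREREzMxERERERERERERERERERERERERERERERERERERERETMzERERERERERERERERERERERERERERERERERERERERMzMREREREREREREREREREREREREREREREREREREREREzMxERERERERERERERERERERERERERERERERERERERETMzERERERERERERERERERERERERERERERERERERERERMzMREREREREREREREREREREREREREREREREREREREREzMxERERERERERERERERERERERERERERERERERERERETMzERERERERERERERERERERERERERERERESIiIiIiIRMzMREREREREREREREREREREREREREREREiIiIiIiIiIzMyEREREREREREREREREREREREREREREiIiIiIiIiIjMzIREREREREREREREREREREREREREREiIiIiIiIiIiMzMhERERERERERERERERERERERERERESIiIiIiIiIiIzMyERERERERERERERERERERERERERESIiIiIiIiIiIzMzIhERERERERERERERERERERERERESIiIiIiIiIiIjMzMiERERERERERERERERERERERERESIiIiIiIiIiIiMzMyIRERERERERERERERERERERERERIiIiIiIiIiIiIzMzIiERERERERERERERERERERERERIiIiIiIiIiIiIjMzMiIRERERERERERERERERERERERIiIiIiIiIiIiIiMzMyIiEREREREREREREREREREREREiIiIiIiIiIiIiIiIiIiIREREREREREREREREREREREiIiIiIiIiIiIiIiIiIiIiEREREREREREREREREREREiIiIiIiIiIiIiIiIiIiIiIREREREREREREREREREREiIiIiIiIiIiIiIiIiIiIiIiIiIiIiERERERERERERIiIiIiIiIiIiIiIiIiIiIiIiIiIiIiIiIiIiIiIiIiIiIiIiIiIiIiIiIiIiIiIiIiIiIiIiIiIiIiIiIiIiIiIiIiIiIiIiIiIiIiIiIi"/>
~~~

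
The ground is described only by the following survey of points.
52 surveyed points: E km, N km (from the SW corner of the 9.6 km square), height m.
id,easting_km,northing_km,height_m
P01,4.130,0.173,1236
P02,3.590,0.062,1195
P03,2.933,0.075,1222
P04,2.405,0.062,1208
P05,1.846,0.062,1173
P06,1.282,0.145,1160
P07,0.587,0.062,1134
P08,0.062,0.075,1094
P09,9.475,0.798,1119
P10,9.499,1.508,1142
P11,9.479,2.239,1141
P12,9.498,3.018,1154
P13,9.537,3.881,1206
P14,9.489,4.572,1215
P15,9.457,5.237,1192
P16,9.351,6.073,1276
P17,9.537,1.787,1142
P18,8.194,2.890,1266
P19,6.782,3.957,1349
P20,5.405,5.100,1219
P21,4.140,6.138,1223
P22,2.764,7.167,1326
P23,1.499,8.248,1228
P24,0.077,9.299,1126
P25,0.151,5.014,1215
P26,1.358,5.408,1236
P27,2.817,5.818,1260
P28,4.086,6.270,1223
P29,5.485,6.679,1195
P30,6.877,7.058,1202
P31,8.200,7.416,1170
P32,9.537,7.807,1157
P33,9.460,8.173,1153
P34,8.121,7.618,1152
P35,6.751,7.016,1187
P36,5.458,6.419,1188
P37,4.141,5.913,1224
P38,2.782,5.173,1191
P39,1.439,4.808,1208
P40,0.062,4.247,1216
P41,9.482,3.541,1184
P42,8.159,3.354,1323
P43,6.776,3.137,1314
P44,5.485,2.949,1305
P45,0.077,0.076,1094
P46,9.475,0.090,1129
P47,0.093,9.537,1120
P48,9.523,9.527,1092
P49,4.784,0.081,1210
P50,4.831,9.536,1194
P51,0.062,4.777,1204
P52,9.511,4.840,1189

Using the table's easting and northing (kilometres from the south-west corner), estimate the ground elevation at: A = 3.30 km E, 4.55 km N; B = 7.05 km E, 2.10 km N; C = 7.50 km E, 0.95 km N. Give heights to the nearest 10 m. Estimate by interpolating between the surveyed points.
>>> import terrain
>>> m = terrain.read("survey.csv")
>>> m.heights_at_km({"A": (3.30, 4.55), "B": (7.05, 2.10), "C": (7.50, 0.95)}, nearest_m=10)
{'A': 1220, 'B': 1220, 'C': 1160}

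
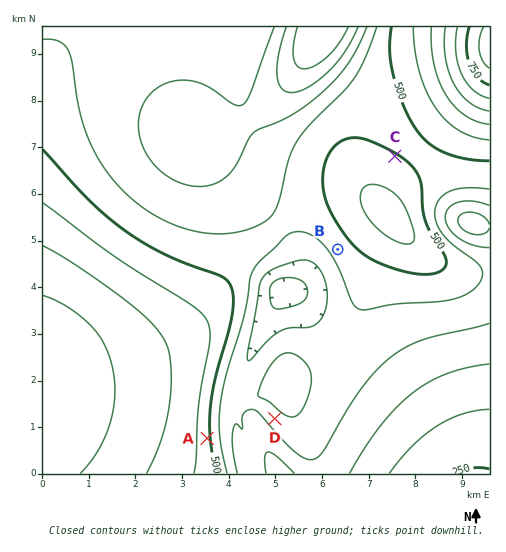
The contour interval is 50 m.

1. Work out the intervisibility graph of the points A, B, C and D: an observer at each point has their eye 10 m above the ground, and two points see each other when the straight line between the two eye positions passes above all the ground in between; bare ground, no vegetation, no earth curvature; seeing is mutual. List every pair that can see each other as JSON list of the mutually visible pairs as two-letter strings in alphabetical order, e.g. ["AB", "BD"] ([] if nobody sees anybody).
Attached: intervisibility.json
["AB", "AD"]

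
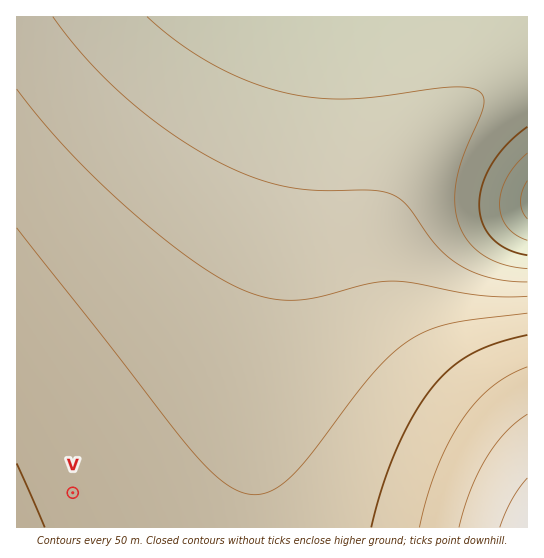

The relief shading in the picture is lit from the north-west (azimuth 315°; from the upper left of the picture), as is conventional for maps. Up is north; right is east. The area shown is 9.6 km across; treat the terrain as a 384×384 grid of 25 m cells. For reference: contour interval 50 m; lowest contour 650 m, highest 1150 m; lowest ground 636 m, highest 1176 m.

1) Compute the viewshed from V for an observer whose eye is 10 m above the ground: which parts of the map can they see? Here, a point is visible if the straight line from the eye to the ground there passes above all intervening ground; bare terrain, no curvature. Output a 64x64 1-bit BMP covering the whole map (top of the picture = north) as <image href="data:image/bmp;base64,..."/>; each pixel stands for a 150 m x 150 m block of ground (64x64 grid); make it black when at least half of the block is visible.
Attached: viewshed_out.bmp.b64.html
<image width="64" height="64" href="data:image/bmp;base64,Qk0+AgAAAAAAAD4AAAAoAAAAQAAAAEAAAAABAAEAAAAAAAACAAATCwAAEwsAAAIAAAAAAAAA////AAAAAAD//////////////////////////////////////////////////////////////////////////////////////////////////////////////////////////////////////////////////////////////////////////////////////////////////////////////////////////////////////////v/////////4/+Af/////8D/AAf////8APwAAf////AA8AAAf///wADAAAA///8AAIAAAB///gAAAAAAD//8AAAAAAAH//gAAAAAAAP/8AAAAAAAAP/wAAAAAAAAf+AAAAAAAAA/4AAAAAAAAB/gAAAAAAAAD8AAAAAAAAAHwAAAAAAAAAOAAAAAAAAAAAAAAAAAAAAAAAAAAAAAAAAAAAAAAAAAAAAAAAAAAAAAAAAAAAAAAAAAAAAAAAAAAAAAAAAAAAAAAAAAAAAAAAAAAAAAAAAAAAAAAAAAAAAAAAAAAAAAAAAAAAAAAAAAAAAAAAAAAAAAAAAAAAAAAAAAAAAAAAAAAAAAAAAAAAAAAAEAAAAAAAAAA+AAAAAAAAAD/AAAAAAAAAH/AAAAAAAAAf8AAAAAAAAA/wAAAAAAAAD/AAAAAAAAAH8AAAAAAAAAfw=="/>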